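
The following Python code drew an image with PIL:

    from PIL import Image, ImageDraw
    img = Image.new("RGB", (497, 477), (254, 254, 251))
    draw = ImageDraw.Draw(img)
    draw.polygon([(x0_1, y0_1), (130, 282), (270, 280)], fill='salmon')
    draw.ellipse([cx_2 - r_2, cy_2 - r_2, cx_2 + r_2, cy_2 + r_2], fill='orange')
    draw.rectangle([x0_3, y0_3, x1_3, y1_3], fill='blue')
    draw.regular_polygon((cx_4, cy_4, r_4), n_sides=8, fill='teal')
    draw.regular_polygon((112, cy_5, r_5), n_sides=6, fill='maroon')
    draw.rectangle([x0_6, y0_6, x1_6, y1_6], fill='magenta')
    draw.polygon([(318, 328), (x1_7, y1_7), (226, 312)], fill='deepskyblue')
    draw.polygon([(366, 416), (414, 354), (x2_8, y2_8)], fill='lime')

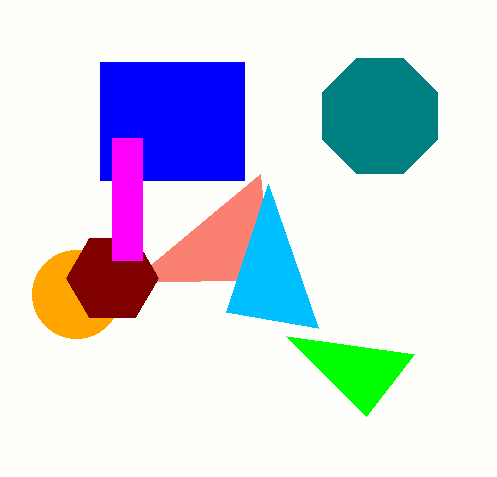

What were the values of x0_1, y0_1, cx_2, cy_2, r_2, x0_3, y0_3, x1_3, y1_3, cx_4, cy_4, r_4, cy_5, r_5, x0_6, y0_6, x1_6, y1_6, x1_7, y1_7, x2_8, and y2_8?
x0_1 = 260, y0_1 = 174, cx_2 = 76, cy_2 = 294, r_2 = 44, x0_3 = 100, y0_3 = 62, x1_3 = 244, y1_3 = 180, cx_4 = 380, cy_4 = 116, r_4 = 62, cy_5 = 278, r_5 = 46, x0_6 = 112, y0_6 = 138, x1_6 = 142, y1_6 = 260, x1_7 = 268, y1_7 = 184, x2_8 = 286, y2_8 = 336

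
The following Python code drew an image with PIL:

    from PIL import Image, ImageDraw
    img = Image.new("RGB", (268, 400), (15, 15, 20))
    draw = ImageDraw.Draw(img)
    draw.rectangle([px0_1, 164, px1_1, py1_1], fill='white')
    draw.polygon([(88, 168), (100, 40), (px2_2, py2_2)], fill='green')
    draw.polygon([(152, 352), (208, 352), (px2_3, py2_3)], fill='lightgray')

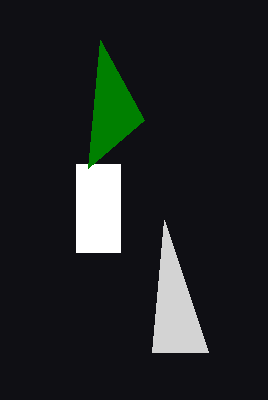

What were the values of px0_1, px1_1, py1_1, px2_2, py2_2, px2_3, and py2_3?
px0_1 = 76; px1_1 = 120; py1_1 = 252; px2_2 = 144; py2_2 = 120; px2_3 = 164; py2_3 = 220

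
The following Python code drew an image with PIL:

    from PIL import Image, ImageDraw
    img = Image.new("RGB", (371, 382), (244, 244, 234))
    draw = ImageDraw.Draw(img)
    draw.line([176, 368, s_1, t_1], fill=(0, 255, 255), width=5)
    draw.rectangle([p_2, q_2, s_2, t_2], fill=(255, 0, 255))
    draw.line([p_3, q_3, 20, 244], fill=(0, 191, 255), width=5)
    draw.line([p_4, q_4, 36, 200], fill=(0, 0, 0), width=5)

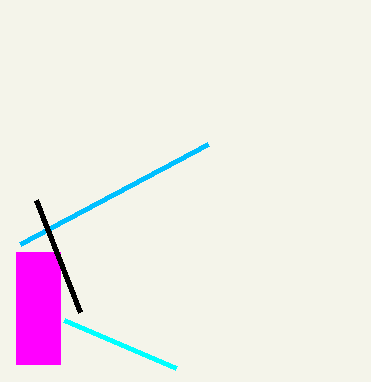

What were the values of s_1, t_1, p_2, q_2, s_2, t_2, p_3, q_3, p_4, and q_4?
s_1 = 64
t_1 = 320
p_2 = 16
q_2 = 252
s_2 = 60
t_2 = 364
p_3 = 208
q_3 = 144
p_4 = 80
q_4 = 312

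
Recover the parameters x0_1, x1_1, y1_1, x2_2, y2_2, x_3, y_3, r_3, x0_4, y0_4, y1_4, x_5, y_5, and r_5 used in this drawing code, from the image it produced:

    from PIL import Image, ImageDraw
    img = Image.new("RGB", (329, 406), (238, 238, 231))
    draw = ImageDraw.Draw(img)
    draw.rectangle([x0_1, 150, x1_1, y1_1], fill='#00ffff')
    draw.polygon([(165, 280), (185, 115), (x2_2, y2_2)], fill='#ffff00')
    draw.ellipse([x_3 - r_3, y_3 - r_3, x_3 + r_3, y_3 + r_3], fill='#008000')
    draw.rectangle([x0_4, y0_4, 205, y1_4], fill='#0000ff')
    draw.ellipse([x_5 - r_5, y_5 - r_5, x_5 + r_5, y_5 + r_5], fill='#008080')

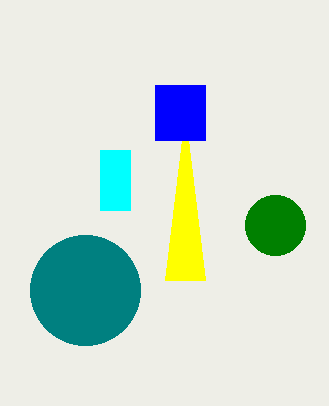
x0_1 = 100; x1_1 = 130; y1_1 = 210; x2_2 = 205; y2_2 = 280; x_3 = 275; y_3 = 225; r_3 = 30; x0_4 = 155; y0_4 = 85; y1_4 = 140; x_5 = 85; y_5 = 290; r_5 = 55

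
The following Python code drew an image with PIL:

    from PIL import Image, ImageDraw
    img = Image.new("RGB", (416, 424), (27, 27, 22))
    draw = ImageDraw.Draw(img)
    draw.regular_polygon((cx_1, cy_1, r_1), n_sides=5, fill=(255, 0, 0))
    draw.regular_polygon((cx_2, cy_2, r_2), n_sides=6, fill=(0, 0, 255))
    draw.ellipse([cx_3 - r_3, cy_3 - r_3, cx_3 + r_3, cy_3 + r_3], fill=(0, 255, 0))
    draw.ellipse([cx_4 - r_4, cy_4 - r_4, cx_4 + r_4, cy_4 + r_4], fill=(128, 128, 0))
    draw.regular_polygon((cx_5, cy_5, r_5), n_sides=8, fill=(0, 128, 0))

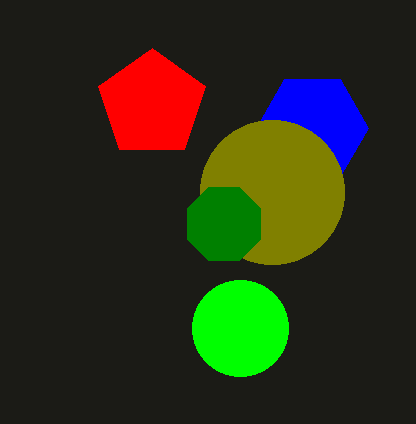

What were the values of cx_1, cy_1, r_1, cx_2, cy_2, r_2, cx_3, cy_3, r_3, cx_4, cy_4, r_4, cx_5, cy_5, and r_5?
cx_1 = 152, cy_1 = 104, r_1 = 56, cx_2 = 312, cy_2 = 128, r_2 = 56, cx_3 = 240, cy_3 = 328, r_3 = 48, cx_4 = 272, cy_4 = 192, r_4 = 72, cx_5 = 224, cy_5 = 224, r_5 = 40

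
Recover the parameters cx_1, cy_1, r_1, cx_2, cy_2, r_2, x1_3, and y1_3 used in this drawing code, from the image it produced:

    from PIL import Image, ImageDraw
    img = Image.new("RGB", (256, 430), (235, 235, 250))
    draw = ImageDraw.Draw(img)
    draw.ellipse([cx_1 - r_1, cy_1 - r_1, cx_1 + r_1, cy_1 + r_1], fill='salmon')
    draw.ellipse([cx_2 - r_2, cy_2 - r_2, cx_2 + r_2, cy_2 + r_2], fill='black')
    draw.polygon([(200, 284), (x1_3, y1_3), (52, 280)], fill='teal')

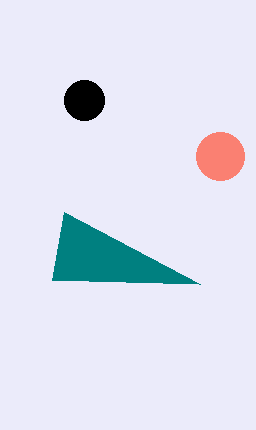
cx_1 = 220; cy_1 = 156; r_1 = 24; cx_2 = 84; cy_2 = 100; r_2 = 20; x1_3 = 64; y1_3 = 212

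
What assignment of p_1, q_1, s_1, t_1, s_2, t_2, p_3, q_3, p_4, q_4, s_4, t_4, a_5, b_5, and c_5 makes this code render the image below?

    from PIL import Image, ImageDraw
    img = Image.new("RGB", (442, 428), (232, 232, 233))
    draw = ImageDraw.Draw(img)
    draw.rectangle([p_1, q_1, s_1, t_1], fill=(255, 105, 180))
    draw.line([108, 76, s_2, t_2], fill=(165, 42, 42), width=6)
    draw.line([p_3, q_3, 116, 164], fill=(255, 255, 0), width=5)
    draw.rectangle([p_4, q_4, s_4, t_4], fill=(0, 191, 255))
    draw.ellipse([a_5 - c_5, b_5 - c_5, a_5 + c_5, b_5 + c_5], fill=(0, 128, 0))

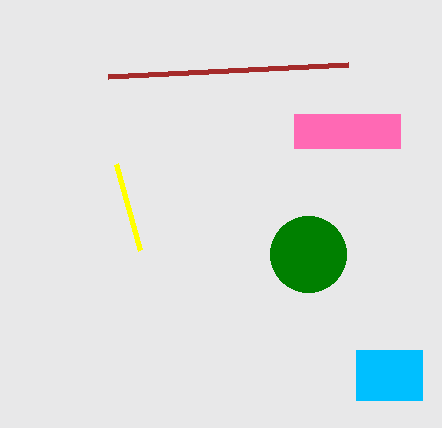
p_1 = 294, q_1 = 114, s_1 = 400, t_1 = 148, s_2 = 348, t_2 = 64, p_3 = 140, q_3 = 250, p_4 = 356, q_4 = 350, s_4 = 422, t_4 = 400, a_5 = 308, b_5 = 254, c_5 = 38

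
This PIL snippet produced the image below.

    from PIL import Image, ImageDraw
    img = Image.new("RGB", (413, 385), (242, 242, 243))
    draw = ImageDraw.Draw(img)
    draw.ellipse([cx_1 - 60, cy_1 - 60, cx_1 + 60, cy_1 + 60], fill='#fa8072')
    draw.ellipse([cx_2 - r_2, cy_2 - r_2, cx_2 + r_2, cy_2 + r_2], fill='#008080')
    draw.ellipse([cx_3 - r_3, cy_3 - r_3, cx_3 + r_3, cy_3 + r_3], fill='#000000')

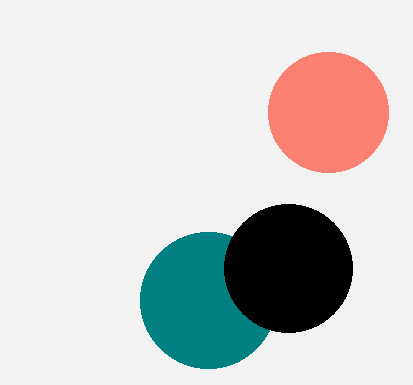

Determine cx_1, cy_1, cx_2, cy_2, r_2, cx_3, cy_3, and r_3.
cx_1 = 328; cy_1 = 112; cx_2 = 208; cy_2 = 300; r_2 = 68; cx_3 = 288; cy_3 = 268; r_3 = 64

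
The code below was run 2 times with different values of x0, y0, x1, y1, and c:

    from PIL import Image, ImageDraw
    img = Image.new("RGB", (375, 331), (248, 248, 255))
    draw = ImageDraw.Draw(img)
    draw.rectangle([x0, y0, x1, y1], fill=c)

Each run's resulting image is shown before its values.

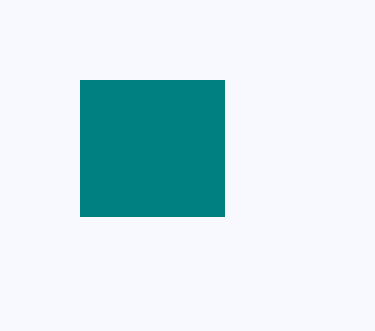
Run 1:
x0 = 80
y0 = 80
x1 = 224
y1 = 216
c = 'teal'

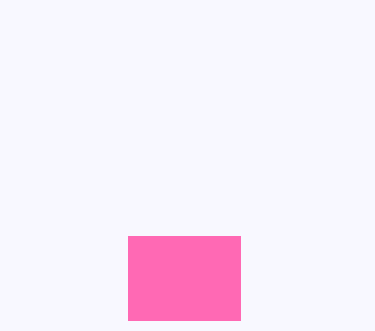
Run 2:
x0 = 128
y0 = 236
x1 = 240
y1 = 320
c = 'hotpink'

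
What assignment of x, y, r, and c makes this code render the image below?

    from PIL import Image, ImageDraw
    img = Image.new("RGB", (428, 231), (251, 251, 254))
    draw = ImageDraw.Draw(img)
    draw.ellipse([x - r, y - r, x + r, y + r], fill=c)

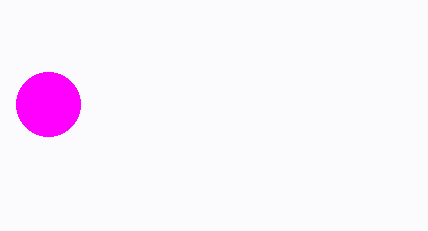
x = 48
y = 104
r = 32
c = 'magenta'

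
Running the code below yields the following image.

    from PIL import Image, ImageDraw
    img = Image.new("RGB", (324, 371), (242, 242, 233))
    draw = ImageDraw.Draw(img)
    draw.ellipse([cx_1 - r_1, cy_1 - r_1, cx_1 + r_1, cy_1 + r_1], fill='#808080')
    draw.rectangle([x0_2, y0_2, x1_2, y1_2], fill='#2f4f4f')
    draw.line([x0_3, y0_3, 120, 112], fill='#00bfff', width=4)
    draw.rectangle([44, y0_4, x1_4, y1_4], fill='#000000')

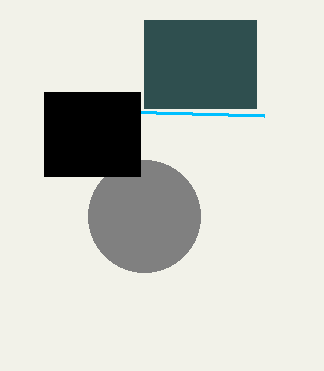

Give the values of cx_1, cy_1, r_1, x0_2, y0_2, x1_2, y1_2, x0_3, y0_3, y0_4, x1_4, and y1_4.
cx_1 = 144, cy_1 = 216, r_1 = 56, x0_2 = 144, y0_2 = 20, x1_2 = 256, y1_2 = 108, x0_3 = 264, y0_3 = 116, y0_4 = 92, x1_4 = 140, y1_4 = 176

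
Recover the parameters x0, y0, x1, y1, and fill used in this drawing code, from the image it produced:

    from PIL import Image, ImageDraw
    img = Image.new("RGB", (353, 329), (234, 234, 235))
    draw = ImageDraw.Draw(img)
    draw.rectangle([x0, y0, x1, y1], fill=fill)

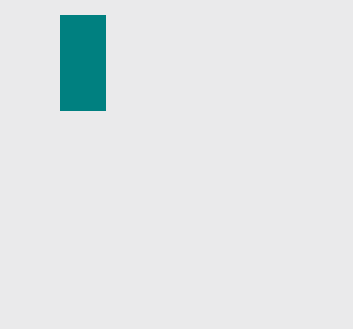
x0 = 60, y0 = 15, x1 = 105, y1 = 110, fill = 'teal'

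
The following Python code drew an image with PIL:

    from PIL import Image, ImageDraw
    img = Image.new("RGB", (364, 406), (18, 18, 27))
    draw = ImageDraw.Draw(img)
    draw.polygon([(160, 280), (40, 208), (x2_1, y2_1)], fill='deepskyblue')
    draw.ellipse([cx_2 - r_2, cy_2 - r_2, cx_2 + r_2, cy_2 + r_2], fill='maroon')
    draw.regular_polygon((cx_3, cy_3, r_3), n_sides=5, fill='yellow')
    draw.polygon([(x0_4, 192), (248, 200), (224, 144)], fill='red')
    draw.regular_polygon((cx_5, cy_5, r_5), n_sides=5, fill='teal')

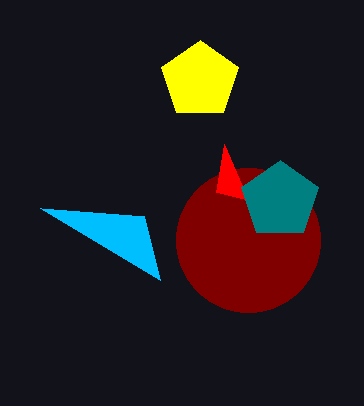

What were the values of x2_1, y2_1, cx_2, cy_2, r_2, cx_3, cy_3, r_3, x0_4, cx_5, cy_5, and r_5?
x2_1 = 144; y2_1 = 216; cx_2 = 248; cy_2 = 240; r_2 = 72; cx_3 = 200; cy_3 = 80; r_3 = 40; x0_4 = 216; cx_5 = 280; cy_5 = 200; r_5 = 40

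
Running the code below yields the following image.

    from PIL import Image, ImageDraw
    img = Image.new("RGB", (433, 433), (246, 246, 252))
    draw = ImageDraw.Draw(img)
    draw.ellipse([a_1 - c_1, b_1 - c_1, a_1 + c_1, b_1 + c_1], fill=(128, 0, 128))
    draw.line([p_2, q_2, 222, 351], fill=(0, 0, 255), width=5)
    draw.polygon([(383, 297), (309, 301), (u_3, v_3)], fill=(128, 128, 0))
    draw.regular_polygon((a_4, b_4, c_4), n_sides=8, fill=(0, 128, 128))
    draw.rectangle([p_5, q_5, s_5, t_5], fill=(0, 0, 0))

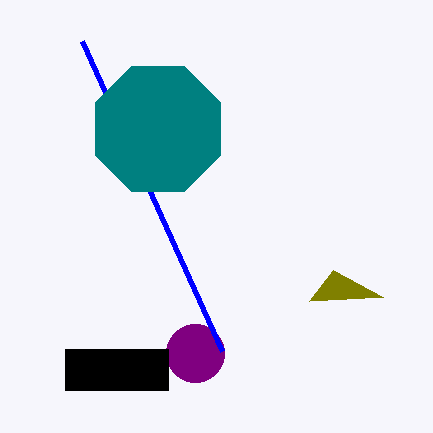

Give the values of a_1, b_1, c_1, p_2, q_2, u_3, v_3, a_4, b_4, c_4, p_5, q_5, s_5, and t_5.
a_1 = 195, b_1 = 353, c_1 = 29, p_2 = 82, q_2 = 41, u_3 = 333, v_3 = 270, a_4 = 158, b_4 = 129, c_4 = 68, p_5 = 65, q_5 = 349, s_5 = 168, t_5 = 390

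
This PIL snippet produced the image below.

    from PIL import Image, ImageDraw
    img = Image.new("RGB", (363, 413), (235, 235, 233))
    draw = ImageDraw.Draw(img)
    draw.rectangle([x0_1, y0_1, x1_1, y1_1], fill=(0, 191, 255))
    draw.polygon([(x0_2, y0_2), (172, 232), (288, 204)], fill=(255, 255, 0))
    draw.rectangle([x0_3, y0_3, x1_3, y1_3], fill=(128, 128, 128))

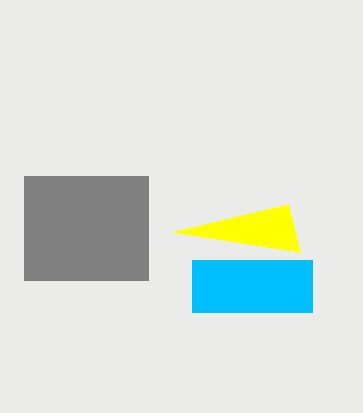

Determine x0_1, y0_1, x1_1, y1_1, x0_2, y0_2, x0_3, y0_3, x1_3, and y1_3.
x0_1 = 192; y0_1 = 260; x1_1 = 312; y1_1 = 312; x0_2 = 300; y0_2 = 252; x0_3 = 24; y0_3 = 176; x1_3 = 148; y1_3 = 280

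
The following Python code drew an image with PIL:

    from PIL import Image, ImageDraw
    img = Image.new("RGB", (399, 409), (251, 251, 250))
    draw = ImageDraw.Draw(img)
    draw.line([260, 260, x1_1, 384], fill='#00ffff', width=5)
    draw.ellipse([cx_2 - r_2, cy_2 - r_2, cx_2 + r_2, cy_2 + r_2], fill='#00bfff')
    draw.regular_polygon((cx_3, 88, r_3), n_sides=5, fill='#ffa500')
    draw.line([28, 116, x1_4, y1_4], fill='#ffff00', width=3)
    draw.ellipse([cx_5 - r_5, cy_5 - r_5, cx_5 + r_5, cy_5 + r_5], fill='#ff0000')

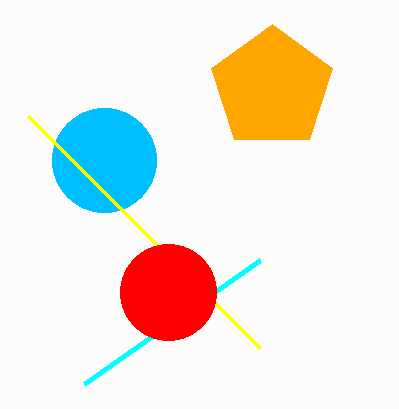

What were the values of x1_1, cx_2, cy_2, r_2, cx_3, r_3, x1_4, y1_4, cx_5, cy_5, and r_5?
x1_1 = 84
cx_2 = 104
cy_2 = 160
r_2 = 52
cx_3 = 272
r_3 = 64
x1_4 = 260
y1_4 = 348
cx_5 = 168
cy_5 = 292
r_5 = 48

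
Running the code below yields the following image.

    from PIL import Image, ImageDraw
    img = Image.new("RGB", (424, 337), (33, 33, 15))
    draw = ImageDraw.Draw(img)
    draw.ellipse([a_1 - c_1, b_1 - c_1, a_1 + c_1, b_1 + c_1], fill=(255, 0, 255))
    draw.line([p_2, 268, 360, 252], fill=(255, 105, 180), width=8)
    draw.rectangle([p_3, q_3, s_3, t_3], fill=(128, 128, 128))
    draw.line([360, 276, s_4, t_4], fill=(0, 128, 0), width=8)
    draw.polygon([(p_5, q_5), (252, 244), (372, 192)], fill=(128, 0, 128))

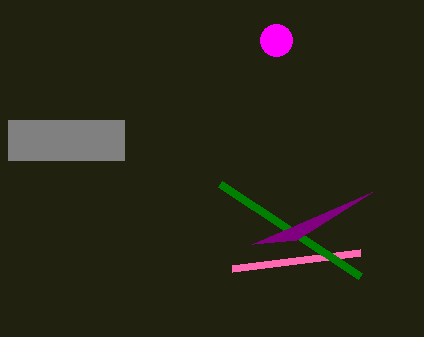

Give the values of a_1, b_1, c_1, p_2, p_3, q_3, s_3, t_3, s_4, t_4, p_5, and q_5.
a_1 = 276; b_1 = 40; c_1 = 16; p_2 = 232; p_3 = 8; q_3 = 120; s_3 = 124; t_3 = 160; s_4 = 220; t_4 = 184; p_5 = 296; q_5 = 240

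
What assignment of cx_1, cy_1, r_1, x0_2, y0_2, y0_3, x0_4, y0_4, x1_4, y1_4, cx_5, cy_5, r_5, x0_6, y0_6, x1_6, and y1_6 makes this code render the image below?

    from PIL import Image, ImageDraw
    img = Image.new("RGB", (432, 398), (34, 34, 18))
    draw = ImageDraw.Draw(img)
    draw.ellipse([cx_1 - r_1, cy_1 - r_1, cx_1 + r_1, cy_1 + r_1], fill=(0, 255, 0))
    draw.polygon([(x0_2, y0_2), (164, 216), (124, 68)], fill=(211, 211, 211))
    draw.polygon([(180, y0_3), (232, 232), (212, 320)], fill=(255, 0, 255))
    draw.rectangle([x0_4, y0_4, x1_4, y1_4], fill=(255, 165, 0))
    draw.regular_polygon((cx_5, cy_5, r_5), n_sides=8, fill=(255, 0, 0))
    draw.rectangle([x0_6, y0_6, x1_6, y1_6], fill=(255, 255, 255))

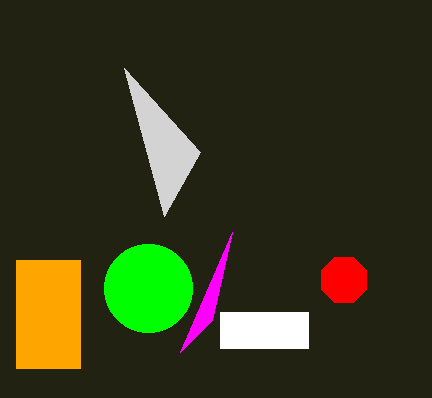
cx_1 = 148; cy_1 = 288; r_1 = 44; x0_2 = 200; y0_2 = 152; y0_3 = 352; x0_4 = 16; y0_4 = 260; x1_4 = 80; y1_4 = 368; cx_5 = 344; cy_5 = 280; r_5 = 24; x0_6 = 220; y0_6 = 312; x1_6 = 308; y1_6 = 348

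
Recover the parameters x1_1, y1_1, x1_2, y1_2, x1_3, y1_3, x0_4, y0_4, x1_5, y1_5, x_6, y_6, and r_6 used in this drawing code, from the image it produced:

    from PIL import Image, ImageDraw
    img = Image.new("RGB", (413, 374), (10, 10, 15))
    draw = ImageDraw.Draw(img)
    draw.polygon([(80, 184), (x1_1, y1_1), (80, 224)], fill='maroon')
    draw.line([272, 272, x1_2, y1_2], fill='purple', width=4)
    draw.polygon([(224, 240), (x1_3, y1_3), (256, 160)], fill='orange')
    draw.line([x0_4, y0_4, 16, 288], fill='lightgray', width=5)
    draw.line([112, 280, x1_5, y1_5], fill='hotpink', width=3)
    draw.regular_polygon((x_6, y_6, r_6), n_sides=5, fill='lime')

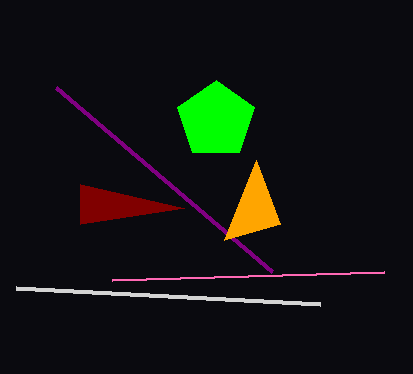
x1_1 = 184
y1_1 = 208
x1_2 = 56
y1_2 = 88
x1_3 = 280
y1_3 = 224
x0_4 = 320
y0_4 = 304
x1_5 = 384
y1_5 = 272
x_6 = 216
y_6 = 120
r_6 = 40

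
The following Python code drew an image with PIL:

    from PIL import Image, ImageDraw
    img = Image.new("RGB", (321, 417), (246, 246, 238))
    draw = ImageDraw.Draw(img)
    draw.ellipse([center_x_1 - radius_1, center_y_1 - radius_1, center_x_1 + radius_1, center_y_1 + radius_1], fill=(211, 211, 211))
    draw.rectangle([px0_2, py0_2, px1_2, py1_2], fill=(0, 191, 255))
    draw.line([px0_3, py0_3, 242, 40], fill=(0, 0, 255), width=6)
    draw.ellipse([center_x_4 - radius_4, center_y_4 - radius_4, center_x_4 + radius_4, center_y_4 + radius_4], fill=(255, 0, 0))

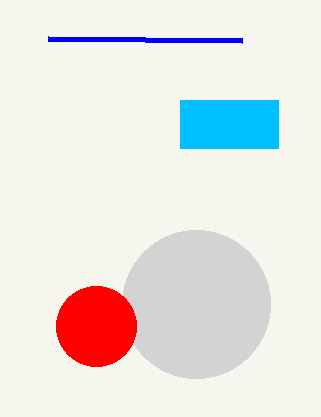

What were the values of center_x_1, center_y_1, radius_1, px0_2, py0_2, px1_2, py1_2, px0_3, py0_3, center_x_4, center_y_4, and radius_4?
center_x_1 = 196, center_y_1 = 304, radius_1 = 74, px0_2 = 180, py0_2 = 100, px1_2 = 278, py1_2 = 148, px0_3 = 48, py0_3 = 38, center_x_4 = 96, center_y_4 = 326, radius_4 = 40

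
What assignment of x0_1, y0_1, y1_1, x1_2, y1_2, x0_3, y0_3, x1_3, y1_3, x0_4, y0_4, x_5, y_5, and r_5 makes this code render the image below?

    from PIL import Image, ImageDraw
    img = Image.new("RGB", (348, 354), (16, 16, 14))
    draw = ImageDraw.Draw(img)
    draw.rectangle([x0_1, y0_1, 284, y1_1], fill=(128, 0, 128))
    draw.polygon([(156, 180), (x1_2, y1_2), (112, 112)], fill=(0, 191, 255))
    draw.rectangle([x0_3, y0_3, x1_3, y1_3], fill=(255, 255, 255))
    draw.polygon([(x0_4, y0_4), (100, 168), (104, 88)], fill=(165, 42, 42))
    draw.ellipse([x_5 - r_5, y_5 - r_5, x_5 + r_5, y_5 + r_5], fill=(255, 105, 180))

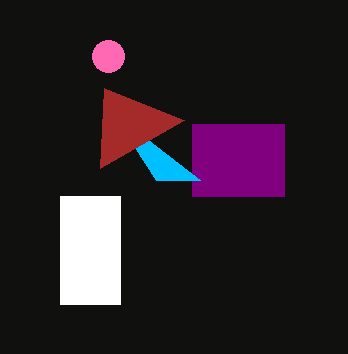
x0_1 = 192; y0_1 = 124; y1_1 = 196; x1_2 = 200; y1_2 = 180; x0_3 = 60; y0_3 = 196; x1_3 = 120; y1_3 = 304; x0_4 = 184; y0_4 = 120; x_5 = 108; y_5 = 56; r_5 = 16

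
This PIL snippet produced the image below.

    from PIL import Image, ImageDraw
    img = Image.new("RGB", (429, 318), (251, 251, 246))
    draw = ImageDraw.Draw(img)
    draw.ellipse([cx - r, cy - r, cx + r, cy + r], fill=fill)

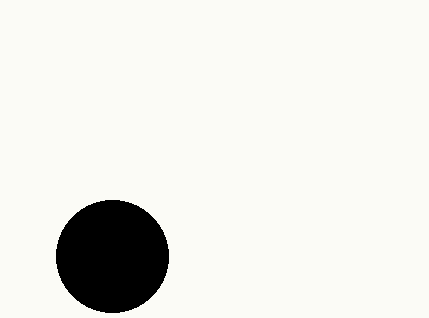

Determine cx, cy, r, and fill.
cx = 112, cy = 256, r = 56, fill = 'black'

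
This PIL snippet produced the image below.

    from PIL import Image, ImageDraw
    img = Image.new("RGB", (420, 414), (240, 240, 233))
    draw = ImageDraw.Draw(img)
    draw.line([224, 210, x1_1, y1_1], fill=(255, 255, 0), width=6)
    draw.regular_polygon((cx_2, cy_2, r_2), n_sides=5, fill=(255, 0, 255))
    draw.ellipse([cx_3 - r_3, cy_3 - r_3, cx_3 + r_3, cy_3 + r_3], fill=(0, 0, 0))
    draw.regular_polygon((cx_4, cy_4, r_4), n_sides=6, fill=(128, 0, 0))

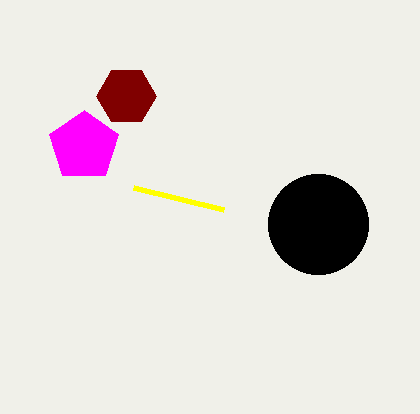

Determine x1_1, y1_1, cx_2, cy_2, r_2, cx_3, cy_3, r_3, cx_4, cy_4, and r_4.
x1_1 = 134
y1_1 = 188
cx_2 = 84
cy_2 = 146
r_2 = 36
cx_3 = 318
cy_3 = 224
r_3 = 50
cx_4 = 126
cy_4 = 96
r_4 = 30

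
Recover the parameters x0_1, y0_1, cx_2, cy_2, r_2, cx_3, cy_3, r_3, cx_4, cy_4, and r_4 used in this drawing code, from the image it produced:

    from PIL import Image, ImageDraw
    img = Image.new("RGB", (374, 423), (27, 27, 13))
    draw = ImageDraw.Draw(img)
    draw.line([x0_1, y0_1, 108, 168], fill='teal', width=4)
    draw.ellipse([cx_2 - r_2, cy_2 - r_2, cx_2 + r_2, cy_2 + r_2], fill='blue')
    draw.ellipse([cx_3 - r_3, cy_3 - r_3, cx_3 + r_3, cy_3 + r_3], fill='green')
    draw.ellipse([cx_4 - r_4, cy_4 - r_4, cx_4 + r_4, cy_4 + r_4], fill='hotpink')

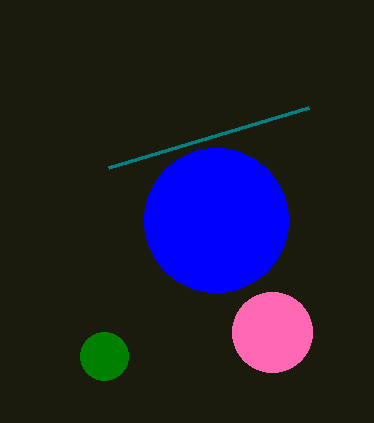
x0_1 = 308
y0_1 = 108
cx_2 = 216
cy_2 = 220
r_2 = 72
cx_3 = 104
cy_3 = 356
r_3 = 24
cx_4 = 272
cy_4 = 332
r_4 = 40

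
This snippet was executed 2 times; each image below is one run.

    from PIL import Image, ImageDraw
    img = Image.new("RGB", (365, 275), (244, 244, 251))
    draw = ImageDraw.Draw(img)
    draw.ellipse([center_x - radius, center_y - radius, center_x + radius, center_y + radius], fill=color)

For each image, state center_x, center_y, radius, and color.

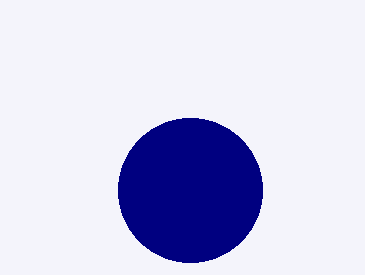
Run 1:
center_x = 190, center_y = 190, radius = 72, color = 'navy'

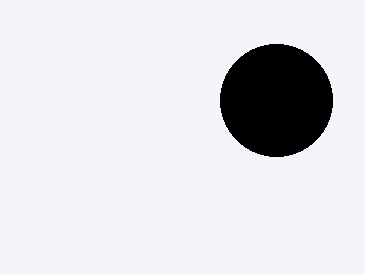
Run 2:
center_x = 276
center_y = 100
radius = 56
color = 'black'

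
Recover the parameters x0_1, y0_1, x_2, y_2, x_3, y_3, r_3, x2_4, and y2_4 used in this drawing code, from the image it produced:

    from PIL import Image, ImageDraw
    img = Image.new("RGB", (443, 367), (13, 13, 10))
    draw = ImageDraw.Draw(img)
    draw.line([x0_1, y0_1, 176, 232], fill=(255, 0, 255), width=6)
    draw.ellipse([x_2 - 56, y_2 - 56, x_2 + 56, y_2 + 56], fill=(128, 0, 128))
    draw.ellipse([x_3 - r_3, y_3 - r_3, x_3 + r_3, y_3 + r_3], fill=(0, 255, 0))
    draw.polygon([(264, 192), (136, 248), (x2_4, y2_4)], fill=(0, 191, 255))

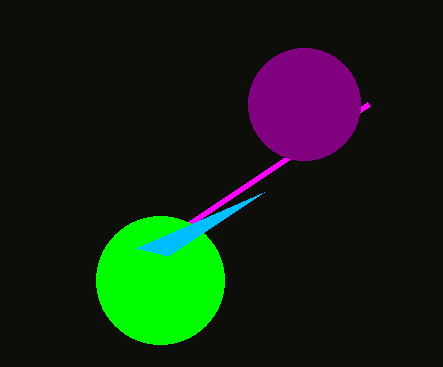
x0_1 = 368, y0_1 = 104, x_2 = 304, y_2 = 104, x_3 = 160, y_3 = 280, r_3 = 64, x2_4 = 168, y2_4 = 256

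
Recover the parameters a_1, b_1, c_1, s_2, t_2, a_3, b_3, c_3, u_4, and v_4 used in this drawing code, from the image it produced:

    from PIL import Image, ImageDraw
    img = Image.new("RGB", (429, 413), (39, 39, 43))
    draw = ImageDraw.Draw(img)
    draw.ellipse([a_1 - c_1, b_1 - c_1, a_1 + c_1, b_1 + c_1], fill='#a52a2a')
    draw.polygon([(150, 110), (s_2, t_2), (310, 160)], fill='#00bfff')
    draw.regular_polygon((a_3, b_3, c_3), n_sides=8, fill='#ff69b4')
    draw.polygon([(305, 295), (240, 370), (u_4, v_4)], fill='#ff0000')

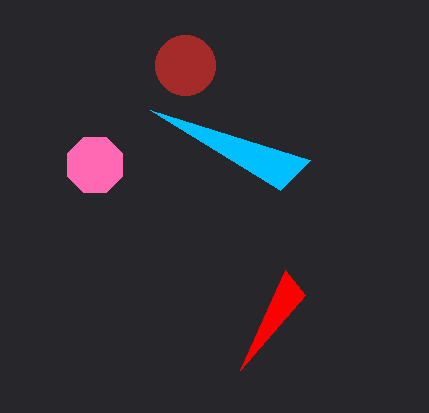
a_1 = 185; b_1 = 65; c_1 = 30; s_2 = 280; t_2 = 190; a_3 = 95; b_3 = 165; c_3 = 30; u_4 = 285; v_4 = 270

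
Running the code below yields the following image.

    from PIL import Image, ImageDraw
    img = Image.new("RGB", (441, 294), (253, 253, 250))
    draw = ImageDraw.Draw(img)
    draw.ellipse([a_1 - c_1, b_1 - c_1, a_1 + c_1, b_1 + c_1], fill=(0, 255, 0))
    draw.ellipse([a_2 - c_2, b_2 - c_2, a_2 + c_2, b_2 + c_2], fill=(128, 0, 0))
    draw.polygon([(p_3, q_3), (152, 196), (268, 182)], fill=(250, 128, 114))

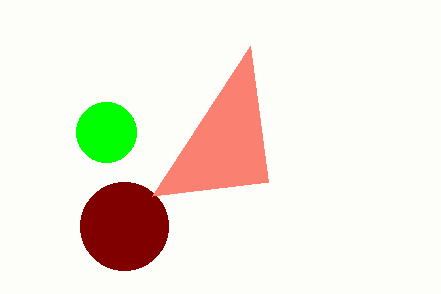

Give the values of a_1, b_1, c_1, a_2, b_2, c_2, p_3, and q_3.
a_1 = 106, b_1 = 132, c_1 = 30, a_2 = 124, b_2 = 226, c_2 = 44, p_3 = 250, q_3 = 46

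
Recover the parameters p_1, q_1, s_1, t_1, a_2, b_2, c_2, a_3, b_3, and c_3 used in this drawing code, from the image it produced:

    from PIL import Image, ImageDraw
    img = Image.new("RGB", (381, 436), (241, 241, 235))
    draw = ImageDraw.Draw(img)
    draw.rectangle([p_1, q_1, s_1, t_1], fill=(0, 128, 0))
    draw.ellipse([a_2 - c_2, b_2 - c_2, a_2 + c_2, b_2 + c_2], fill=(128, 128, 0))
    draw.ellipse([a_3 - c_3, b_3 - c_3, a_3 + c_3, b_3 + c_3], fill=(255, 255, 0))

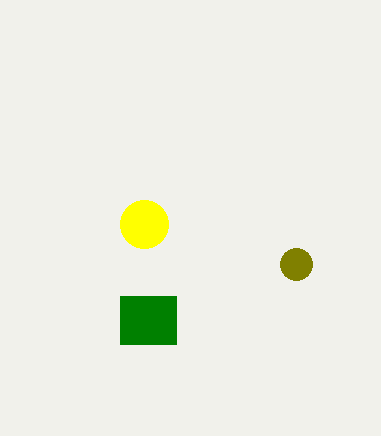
p_1 = 120, q_1 = 296, s_1 = 176, t_1 = 344, a_2 = 296, b_2 = 264, c_2 = 16, a_3 = 144, b_3 = 224, c_3 = 24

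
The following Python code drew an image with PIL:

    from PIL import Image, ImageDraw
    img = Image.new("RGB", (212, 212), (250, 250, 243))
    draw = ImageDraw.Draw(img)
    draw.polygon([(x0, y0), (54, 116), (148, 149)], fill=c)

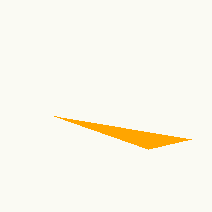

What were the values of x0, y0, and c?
x0 = 191, y0 = 139, c = 'orange'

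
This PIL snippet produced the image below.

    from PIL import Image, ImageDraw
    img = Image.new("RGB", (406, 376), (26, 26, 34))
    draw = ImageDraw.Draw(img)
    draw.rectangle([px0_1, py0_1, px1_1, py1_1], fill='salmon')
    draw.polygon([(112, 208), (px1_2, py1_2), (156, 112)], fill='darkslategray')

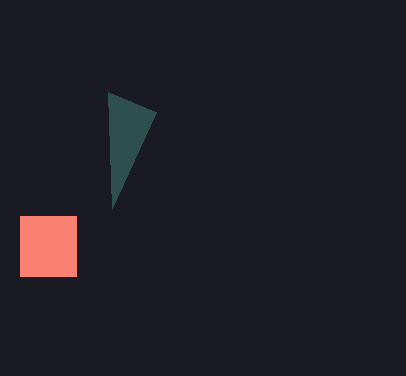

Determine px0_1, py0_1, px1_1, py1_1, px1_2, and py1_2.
px0_1 = 20, py0_1 = 216, px1_1 = 76, py1_1 = 276, px1_2 = 108, py1_2 = 92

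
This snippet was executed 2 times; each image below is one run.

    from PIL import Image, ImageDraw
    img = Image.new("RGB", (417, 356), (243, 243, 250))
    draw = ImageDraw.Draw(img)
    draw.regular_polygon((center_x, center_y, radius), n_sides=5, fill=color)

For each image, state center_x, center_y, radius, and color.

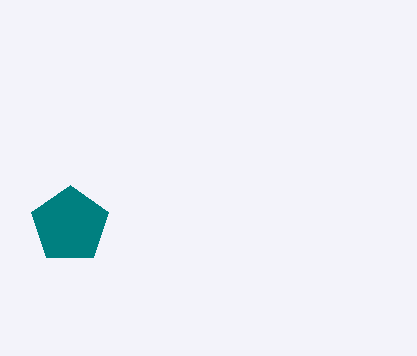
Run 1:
center_x = 70
center_y = 225
radius = 40
color = 'teal'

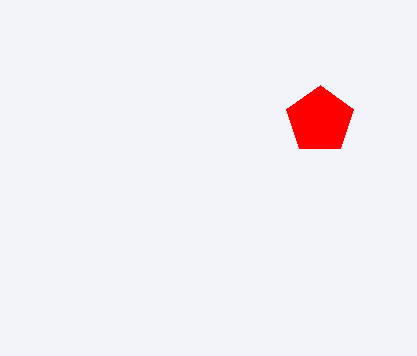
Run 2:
center_x = 320; center_y = 120; radius = 35; color = 'red'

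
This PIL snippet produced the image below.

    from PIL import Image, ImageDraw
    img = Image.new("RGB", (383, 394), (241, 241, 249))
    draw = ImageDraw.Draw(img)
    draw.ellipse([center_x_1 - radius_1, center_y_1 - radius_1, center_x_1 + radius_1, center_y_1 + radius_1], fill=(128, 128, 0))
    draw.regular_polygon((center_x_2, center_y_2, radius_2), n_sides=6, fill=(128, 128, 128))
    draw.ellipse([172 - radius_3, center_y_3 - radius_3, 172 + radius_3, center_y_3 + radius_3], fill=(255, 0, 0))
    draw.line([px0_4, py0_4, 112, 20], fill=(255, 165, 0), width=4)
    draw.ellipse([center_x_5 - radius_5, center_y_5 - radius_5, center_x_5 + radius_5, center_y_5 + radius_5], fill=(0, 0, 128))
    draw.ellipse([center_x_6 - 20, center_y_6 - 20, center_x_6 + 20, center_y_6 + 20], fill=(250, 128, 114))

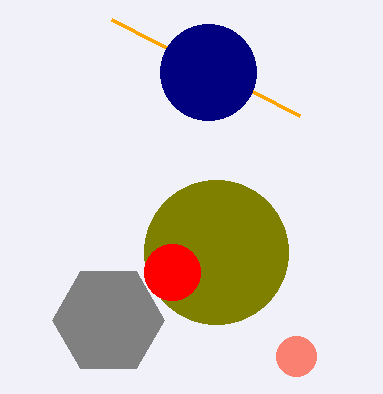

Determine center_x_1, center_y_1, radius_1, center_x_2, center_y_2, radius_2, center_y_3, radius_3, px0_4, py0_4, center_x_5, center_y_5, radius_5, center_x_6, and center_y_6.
center_x_1 = 216, center_y_1 = 252, radius_1 = 72, center_x_2 = 108, center_y_2 = 320, radius_2 = 56, center_y_3 = 272, radius_3 = 28, px0_4 = 300, py0_4 = 116, center_x_5 = 208, center_y_5 = 72, radius_5 = 48, center_x_6 = 296, center_y_6 = 356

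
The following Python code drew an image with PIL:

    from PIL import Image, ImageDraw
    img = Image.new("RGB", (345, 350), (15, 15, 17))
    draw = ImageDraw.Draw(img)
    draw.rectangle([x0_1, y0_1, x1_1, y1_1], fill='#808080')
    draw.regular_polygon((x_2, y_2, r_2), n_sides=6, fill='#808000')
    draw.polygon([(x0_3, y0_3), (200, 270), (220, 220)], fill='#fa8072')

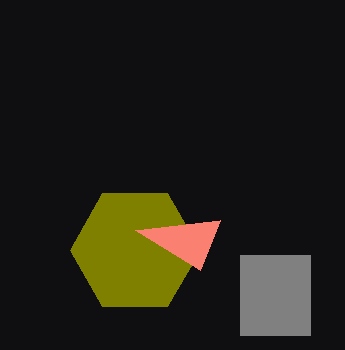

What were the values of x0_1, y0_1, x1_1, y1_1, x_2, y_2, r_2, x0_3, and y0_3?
x0_1 = 240; y0_1 = 255; x1_1 = 310; y1_1 = 335; x_2 = 135; y_2 = 250; r_2 = 65; x0_3 = 135; y0_3 = 230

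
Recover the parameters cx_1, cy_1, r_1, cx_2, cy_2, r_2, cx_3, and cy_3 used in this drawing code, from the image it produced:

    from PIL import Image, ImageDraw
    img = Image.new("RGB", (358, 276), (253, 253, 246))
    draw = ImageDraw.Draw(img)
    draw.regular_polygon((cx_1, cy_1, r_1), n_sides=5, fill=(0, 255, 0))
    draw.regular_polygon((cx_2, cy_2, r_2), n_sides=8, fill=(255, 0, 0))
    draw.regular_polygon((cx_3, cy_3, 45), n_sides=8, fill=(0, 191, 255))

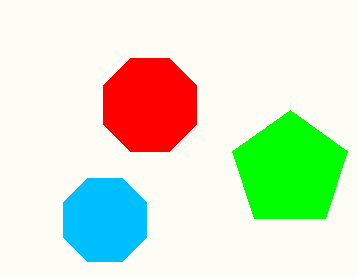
cx_1 = 290
cy_1 = 170
r_1 = 60
cx_2 = 150
cy_2 = 105
r_2 = 50
cx_3 = 105
cy_3 = 220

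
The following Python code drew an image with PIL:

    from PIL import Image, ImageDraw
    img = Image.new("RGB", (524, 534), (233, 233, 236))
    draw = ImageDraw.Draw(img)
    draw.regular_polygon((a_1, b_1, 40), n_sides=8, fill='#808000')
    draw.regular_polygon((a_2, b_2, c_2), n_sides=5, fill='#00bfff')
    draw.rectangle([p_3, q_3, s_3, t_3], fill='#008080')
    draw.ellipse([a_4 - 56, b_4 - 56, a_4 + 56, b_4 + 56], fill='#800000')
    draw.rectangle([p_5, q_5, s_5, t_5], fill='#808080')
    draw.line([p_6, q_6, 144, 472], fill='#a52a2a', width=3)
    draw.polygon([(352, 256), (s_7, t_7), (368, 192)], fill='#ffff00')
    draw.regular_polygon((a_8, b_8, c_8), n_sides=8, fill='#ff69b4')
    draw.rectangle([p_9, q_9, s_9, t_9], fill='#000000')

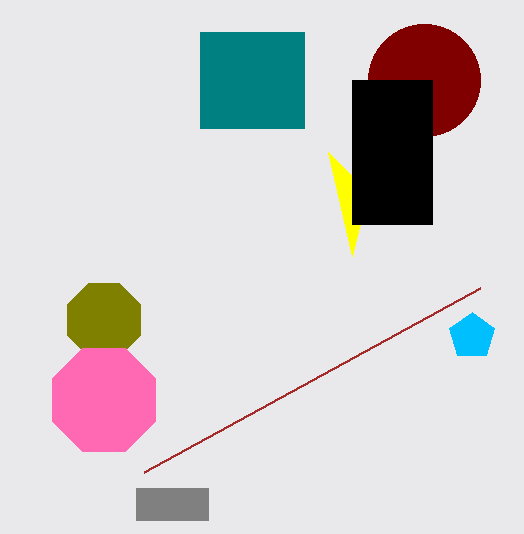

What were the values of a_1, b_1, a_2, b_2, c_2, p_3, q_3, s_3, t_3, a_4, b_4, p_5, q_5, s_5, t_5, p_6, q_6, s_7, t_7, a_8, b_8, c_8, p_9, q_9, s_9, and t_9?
a_1 = 104; b_1 = 320; a_2 = 472; b_2 = 336; c_2 = 24; p_3 = 200; q_3 = 32; s_3 = 304; t_3 = 128; a_4 = 424; b_4 = 80; p_5 = 136; q_5 = 488; s_5 = 208; t_5 = 520; p_6 = 480; q_6 = 288; s_7 = 328; t_7 = 152; a_8 = 104; b_8 = 400; c_8 = 56; p_9 = 352; q_9 = 80; s_9 = 432; t_9 = 224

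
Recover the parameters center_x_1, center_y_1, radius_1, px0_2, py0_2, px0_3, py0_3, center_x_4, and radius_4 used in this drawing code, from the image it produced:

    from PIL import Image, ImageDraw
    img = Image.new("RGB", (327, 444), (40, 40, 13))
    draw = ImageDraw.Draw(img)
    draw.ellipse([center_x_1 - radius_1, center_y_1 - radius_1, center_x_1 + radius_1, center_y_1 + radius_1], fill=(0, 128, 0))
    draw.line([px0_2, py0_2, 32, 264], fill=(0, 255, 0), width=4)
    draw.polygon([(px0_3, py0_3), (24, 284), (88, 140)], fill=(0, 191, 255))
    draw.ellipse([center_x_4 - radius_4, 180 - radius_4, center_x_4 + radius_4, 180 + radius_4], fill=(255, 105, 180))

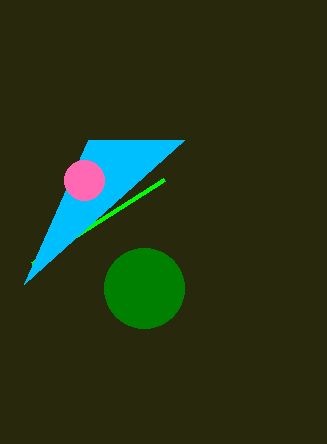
center_x_1 = 144, center_y_1 = 288, radius_1 = 40, px0_2 = 164, py0_2 = 180, px0_3 = 184, py0_3 = 140, center_x_4 = 84, radius_4 = 20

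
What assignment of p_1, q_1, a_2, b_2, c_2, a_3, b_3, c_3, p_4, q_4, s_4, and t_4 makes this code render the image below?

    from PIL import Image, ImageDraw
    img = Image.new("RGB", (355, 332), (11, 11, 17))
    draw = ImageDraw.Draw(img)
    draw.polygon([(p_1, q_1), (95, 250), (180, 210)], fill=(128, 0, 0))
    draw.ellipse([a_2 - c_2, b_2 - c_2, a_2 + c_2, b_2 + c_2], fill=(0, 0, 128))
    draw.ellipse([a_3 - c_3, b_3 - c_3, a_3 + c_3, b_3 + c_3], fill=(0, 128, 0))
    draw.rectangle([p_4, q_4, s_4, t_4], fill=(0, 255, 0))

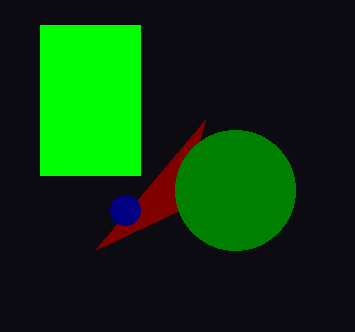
p_1 = 205, q_1 = 120, a_2 = 125, b_2 = 210, c_2 = 15, a_3 = 235, b_3 = 190, c_3 = 60, p_4 = 40, q_4 = 25, s_4 = 140, t_4 = 175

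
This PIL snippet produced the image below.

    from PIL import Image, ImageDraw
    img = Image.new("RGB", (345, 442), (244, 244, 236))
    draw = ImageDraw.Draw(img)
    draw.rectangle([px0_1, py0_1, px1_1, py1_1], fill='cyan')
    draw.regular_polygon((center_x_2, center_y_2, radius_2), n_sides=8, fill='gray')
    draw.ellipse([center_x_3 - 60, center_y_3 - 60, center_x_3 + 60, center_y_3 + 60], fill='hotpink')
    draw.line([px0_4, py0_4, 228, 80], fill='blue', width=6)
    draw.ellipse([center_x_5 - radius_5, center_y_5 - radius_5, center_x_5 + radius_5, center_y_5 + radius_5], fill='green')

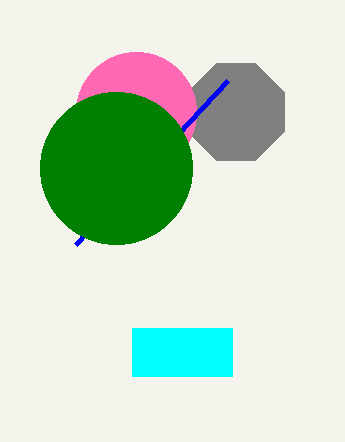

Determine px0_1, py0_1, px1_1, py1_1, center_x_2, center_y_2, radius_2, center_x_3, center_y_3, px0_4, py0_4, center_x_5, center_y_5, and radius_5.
px0_1 = 132
py0_1 = 328
px1_1 = 232
py1_1 = 376
center_x_2 = 236
center_y_2 = 112
radius_2 = 52
center_x_3 = 136
center_y_3 = 112
px0_4 = 76
py0_4 = 244
center_x_5 = 116
center_y_5 = 168
radius_5 = 76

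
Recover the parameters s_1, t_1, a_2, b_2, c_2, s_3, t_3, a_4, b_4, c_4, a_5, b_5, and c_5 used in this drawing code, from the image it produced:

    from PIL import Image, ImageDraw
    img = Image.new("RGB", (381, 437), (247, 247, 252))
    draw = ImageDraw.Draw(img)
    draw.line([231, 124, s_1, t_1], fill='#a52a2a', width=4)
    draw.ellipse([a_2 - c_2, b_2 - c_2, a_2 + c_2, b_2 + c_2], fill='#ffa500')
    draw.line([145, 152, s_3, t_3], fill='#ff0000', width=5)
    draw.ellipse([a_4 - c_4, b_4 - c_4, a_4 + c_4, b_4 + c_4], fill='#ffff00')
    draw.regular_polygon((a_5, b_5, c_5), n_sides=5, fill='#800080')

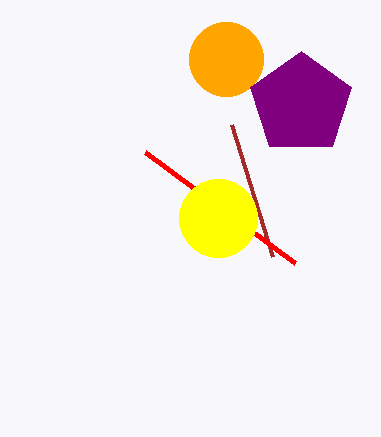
s_1 = 272; t_1 = 256; a_2 = 226; b_2 = 59; c_2 = 37; s_3 = 295; t_3 = 263; a_4 = 218; b_4 = 218; c_4 = 39; a_5 = 301; b_5 = 104; c_5 = 53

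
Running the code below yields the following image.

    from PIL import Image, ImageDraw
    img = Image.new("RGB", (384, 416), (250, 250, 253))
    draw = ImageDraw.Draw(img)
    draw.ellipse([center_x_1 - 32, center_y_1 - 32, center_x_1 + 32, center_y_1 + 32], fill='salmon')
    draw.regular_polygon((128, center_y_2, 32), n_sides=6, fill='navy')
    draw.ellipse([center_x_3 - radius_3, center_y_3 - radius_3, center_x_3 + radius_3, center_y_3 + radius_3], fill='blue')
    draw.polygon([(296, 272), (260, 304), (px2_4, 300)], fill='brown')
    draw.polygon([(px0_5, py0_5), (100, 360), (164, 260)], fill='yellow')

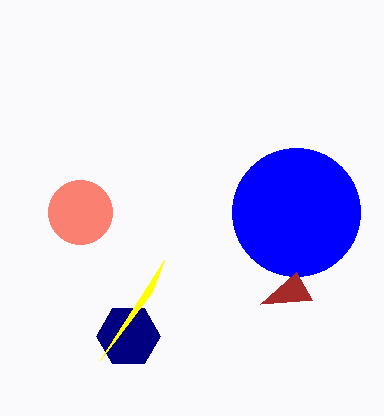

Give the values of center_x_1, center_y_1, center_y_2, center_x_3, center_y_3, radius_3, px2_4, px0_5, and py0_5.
center_x_1 = 80; center_y_1 = 212; center_y_2 = 336; center_x_3 = 296; center_y_3 = 212; radius_3 = 64; px2_4 = 312; px0_5 = 152; py0_5 = 292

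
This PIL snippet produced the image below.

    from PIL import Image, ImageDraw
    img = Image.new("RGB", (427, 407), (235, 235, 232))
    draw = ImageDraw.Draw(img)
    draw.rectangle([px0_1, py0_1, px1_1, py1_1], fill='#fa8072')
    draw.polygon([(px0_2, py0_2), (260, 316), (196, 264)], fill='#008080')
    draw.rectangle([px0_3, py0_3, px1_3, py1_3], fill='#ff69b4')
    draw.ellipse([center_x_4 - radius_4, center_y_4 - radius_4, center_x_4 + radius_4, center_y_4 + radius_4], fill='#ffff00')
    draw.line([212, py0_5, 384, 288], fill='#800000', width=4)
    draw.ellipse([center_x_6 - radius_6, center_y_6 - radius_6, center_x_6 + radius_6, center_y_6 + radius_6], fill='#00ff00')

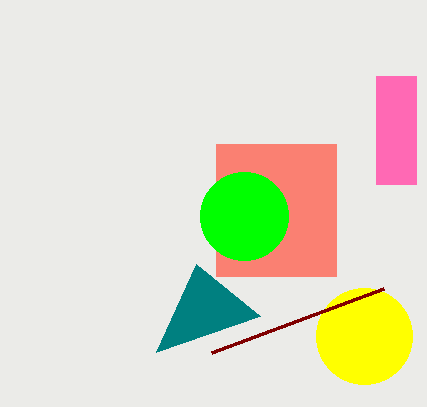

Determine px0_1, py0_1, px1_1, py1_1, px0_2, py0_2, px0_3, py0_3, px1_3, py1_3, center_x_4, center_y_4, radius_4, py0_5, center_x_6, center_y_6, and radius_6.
px0_1 = 216
py0_1 = 144
px1_1 = 336
py1_1 = 276
px0_2 = 156
py0_2 = 352
px0_3 = 376
py0_3 = 76
px1_3 = 416
py1_3 = 184
center_x_4 = 364
center_y_4 = 336
radius_4 = 48
py0_5 = 352
center_x_6 = 244
center_y_6 = 216
radius_6 = 44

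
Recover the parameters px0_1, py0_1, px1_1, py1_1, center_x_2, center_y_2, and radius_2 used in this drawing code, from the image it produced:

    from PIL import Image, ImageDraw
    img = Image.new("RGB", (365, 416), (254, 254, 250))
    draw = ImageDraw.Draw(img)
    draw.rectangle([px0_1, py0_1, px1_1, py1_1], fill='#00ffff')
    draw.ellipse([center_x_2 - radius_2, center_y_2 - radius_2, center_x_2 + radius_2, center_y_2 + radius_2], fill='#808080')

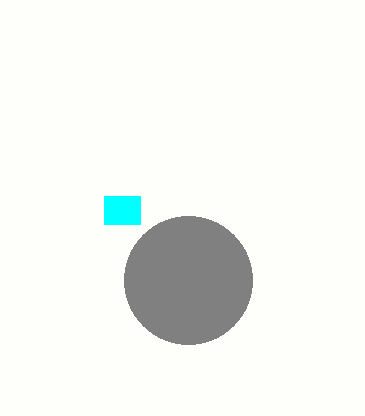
px0_1 = 104; py0_1 = 196; px1_1 = 140; py1_1 = 224; center_x_2 = 188; center_y_2 = 280; radius_2 = 64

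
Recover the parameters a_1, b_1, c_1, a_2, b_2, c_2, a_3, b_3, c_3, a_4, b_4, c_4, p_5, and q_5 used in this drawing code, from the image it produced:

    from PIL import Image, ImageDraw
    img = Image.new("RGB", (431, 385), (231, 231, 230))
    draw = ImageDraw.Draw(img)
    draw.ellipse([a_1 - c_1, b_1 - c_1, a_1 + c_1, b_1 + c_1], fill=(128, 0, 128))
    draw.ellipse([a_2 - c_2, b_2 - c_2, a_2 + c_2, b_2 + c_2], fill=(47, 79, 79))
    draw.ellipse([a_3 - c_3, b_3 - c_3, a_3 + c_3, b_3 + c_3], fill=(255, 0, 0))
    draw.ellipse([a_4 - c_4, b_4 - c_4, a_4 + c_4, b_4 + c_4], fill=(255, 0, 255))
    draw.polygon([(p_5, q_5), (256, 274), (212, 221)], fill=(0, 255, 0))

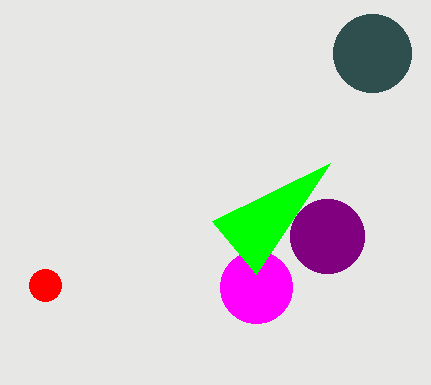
a_1 = 327; b_1 = 236; c_1 = 37; a_2 = 372; b_2 = 53; c_2 = 39; a_3 = 45; b_3 = 285; c_3 = 16; a_4 = 256; b_4 = 287; c_4 = 36; p_5 = 330; q_5 = 163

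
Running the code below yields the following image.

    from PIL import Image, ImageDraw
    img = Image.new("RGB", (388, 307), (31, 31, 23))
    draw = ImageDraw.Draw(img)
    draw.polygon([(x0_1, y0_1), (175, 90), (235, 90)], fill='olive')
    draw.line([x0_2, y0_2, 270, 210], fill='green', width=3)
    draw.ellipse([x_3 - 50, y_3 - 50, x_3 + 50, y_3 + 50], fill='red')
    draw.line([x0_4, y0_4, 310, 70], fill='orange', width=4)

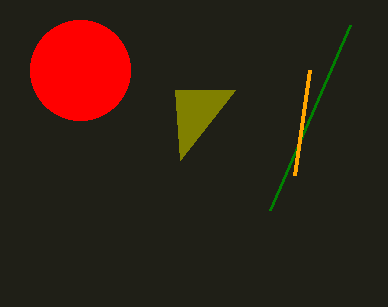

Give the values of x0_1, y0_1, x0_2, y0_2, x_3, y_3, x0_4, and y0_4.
x0_1 = 180, y0_1 = 160, x0_2 = 350, y0_2 = 25, x_3 = 80, y_3 = 70, x0_4 = 295, y0_4 = 175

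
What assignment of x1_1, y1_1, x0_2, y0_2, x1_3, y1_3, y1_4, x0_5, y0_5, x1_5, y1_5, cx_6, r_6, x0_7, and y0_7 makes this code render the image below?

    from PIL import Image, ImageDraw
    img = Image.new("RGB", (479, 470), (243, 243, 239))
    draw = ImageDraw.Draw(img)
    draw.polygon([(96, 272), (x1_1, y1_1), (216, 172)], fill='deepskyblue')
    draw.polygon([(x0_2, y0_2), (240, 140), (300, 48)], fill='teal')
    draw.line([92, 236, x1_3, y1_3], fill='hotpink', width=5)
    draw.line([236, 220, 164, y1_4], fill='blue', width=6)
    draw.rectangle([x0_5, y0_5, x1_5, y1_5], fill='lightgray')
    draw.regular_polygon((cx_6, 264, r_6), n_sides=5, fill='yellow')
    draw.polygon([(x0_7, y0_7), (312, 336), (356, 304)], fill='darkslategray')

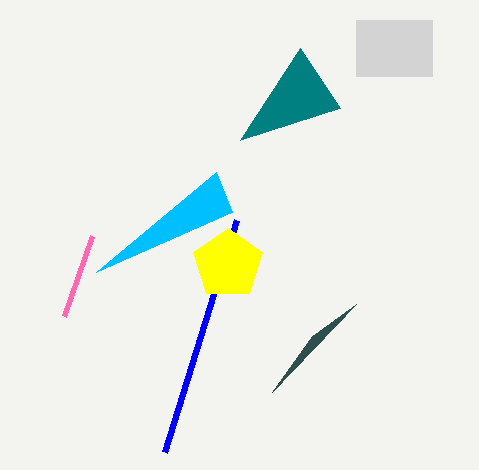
x1_1 = 232, y1_1 = 212, x0_2 = 340, y0_2 = 108, x1_3 = 64, y1_3 = 316, y1_4 = 452, x0_5 = 356, y0_5 = 20, x1_5 = 432, y1_5 = 76, cx_6 = 228, r_6 = 36, x0_7 = 272, y0_7 = 392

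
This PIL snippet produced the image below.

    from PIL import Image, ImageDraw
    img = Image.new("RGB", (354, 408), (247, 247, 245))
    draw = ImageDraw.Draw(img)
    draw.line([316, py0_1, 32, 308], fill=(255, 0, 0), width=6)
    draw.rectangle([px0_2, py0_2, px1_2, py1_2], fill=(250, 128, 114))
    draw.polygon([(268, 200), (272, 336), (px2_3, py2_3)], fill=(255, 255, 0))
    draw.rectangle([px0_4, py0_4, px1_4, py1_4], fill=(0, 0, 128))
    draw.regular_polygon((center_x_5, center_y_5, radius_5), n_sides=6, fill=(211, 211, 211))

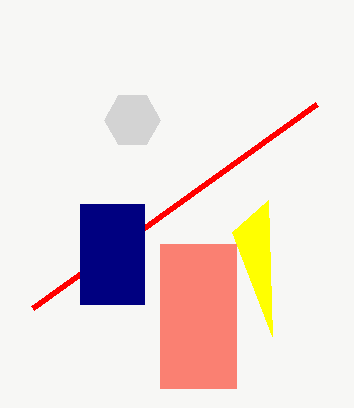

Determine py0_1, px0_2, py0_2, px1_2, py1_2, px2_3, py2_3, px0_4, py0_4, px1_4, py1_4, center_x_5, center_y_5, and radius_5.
py0_1 = 104; px0_2 = 160; py0_2 = 244; px1_2 = 236; py1_2 = 388; px2_3 = 232; py2_3 = 232; px0_4 = 80; py0_4 = 204; px1_4 = 144; py1_4 = 304; center_x_5 = 132; center_y_5 = 120; radius_5 = 28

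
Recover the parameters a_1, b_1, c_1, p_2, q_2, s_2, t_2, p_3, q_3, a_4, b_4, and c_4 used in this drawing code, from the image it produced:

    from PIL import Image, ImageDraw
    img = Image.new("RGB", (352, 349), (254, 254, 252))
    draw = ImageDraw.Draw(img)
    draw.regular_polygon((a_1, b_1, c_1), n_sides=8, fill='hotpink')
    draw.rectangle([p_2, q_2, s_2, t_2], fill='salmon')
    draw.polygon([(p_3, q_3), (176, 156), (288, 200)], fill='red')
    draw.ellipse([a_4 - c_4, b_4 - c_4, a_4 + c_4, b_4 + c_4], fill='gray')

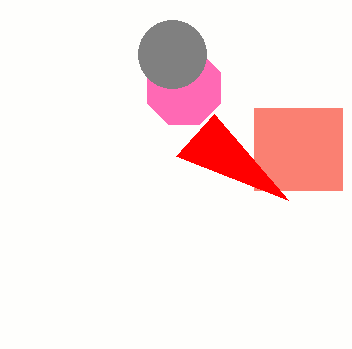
a_1 = 184; b_1 = 88; c_1 = 40; p_2 = 254; q_2 = 108; s_2 = 342; t_2 = 190; p_3 = 214; q_3 = 114; a_4 = 172; b_4 = 54; c_4 = 34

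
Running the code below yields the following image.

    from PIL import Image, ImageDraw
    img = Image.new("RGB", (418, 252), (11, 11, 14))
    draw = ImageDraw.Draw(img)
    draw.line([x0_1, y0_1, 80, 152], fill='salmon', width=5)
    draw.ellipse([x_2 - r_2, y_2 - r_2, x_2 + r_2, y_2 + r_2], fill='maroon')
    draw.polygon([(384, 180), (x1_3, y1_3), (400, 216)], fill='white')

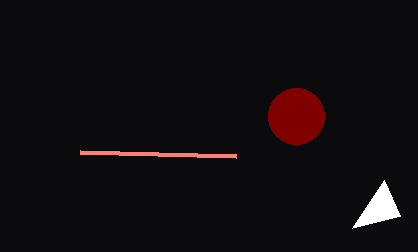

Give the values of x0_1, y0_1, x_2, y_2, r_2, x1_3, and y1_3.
x0_1 = 236, y0_1 = 156, x_2 = 296, y_2 = 116, r_2 = 28, x1_3 = 352, y1_3 = 228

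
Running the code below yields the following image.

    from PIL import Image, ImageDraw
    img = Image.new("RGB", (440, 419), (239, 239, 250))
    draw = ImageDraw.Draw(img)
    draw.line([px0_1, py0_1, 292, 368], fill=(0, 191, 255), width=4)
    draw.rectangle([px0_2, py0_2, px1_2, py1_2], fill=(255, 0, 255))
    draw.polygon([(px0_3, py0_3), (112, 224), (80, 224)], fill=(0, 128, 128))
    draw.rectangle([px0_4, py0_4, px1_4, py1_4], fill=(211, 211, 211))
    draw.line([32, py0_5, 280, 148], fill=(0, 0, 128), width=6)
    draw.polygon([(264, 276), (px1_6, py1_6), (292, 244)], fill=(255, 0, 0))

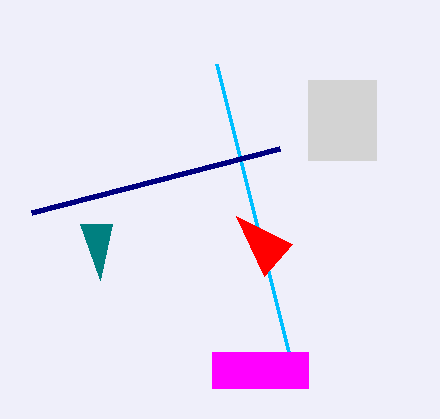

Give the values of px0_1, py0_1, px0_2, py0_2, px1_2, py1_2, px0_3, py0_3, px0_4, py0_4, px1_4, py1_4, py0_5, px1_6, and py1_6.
px0_1 = 216, py0_1 = 64, px0_2 = 212, py0_2 = 352, px1_2 = 308, py1_2 = 388, px0_3 = 100, py0_3 = 280, px0_4 = 308, py0_4 = 80, px1_4 = 376, py1_4 = 160, py0_5 = 212, px1_6 = 236, py1_6 = 216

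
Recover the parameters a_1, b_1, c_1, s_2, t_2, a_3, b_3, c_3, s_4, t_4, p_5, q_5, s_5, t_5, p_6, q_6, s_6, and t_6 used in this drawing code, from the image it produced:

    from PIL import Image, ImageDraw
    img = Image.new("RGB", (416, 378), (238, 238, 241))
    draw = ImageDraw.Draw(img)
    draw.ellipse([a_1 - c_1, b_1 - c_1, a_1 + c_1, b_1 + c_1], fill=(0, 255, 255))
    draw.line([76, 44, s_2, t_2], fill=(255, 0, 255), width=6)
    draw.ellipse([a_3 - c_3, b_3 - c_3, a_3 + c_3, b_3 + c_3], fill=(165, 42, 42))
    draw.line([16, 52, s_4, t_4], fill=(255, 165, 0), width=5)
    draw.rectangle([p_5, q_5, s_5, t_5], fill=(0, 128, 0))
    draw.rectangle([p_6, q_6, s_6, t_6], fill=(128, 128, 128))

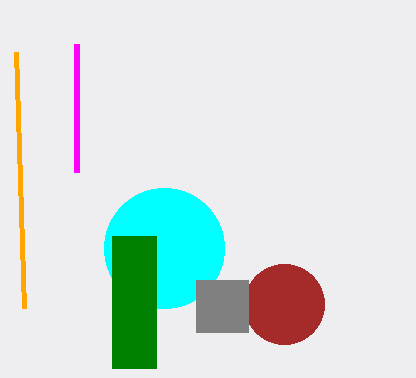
a_1 = 164, b_1 = 248, c_1 = 60, s_2 = 76, t_2 = 172, a_3 = 284, b_3 = 304, c_3 = 40, s_4 = 24, t_4 = 308, p_5 = 112, q_5 = 236, s_5 = 156, t_5 = 368, p_6 = 196, q_6 = 280, s_6 = 248, t_6 = 332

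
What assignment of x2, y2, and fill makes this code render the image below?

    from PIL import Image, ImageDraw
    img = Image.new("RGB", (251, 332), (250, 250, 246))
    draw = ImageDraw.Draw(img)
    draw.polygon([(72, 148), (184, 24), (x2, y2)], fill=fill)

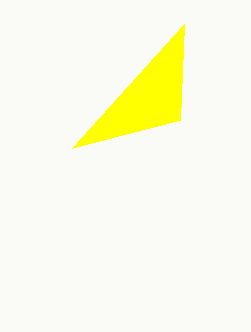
x2 = 180; y2 = 120; fill = 'yellow'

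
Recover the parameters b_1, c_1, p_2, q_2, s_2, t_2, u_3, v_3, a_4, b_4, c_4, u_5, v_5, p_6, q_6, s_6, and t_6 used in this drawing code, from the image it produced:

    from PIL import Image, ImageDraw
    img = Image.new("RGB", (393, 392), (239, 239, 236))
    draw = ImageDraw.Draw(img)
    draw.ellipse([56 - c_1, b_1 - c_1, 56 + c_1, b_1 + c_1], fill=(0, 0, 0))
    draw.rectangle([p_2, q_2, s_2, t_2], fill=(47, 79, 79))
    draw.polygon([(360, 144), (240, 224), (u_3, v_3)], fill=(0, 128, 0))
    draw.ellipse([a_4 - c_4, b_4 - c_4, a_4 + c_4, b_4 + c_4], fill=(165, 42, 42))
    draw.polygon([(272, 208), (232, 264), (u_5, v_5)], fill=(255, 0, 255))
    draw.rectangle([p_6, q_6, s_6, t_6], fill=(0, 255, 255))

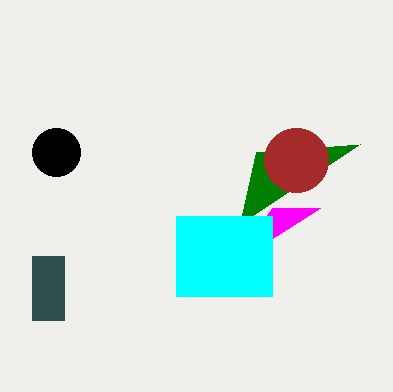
b_1 = 152, c_1 = 24, p_2 = 32, q_2 = 256, s_2 = 64, t_2 = 320, u_3 = 256, v_3 = 152, a_4 = 296, b_4 = 160, c_4 = 32, u_5 = 320, v_5 = 208, p_6 = 176, q_6 = 216, s_6 = 272, t_6 = 296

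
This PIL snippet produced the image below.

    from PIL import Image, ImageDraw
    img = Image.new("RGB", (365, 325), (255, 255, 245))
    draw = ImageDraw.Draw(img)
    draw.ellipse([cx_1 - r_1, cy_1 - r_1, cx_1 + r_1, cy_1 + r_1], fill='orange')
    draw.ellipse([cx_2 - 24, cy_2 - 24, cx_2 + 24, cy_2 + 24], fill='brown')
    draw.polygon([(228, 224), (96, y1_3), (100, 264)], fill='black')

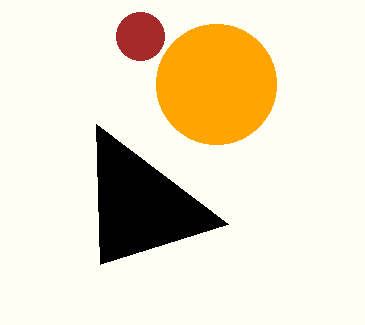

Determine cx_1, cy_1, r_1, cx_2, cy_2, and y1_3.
cx_1 = 216
cy_1 = 84
r_1 = 60
cx_2 = 140
cy_2 = 36
y1_3 = 124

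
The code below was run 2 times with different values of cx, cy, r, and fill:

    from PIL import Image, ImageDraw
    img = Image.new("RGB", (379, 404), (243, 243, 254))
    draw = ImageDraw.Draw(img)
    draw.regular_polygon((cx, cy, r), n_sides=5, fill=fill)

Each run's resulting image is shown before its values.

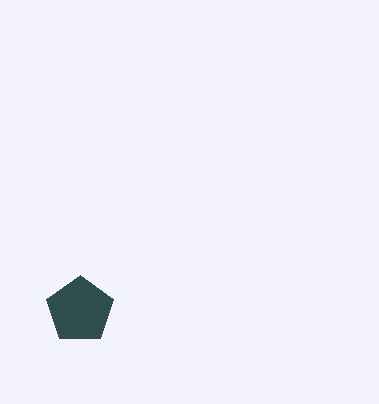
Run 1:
cx = 80; cy = 310; r = 35; fill = 'darkslategray'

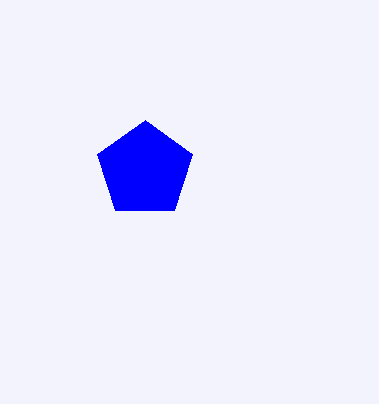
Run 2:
cx = 145; cy = 170; r = 50; fill = 'blue'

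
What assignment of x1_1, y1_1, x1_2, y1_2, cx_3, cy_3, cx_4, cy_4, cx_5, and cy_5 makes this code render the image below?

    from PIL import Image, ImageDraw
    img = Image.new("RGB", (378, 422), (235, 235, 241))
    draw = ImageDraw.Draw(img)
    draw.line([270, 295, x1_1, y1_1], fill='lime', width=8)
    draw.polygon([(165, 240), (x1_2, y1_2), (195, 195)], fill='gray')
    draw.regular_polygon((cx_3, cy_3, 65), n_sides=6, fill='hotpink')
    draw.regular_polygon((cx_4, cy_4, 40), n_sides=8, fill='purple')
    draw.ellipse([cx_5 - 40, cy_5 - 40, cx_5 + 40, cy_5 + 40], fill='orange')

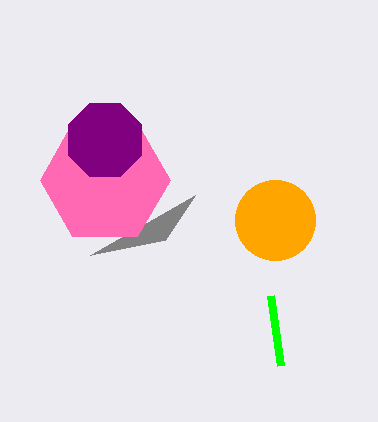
x1_1 = 280
y1_1 = 365
x1_2 = 90
y1_2 = 255
cx_3 = 105
cy_3 = 180
cx_4 = 105
cy_4 = 140
cx_5 = 275
cy_5 = 220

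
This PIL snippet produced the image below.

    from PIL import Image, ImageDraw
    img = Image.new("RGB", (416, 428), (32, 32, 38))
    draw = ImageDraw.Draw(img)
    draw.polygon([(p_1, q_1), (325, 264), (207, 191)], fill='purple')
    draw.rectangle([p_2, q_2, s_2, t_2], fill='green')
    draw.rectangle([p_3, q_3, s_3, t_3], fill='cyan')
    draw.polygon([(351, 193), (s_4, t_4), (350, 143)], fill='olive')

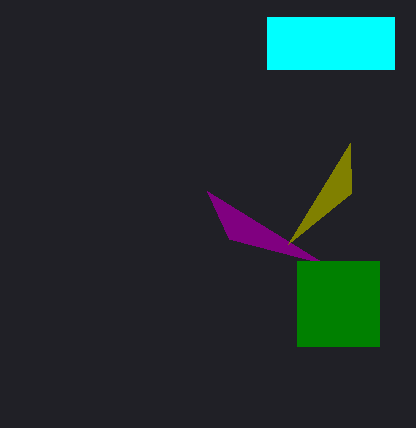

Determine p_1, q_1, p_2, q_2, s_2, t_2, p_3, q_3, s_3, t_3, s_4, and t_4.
p_1 = 229, q_1 = 239, p_2 = 297, q_2 = 261, s_2 = 379, t_2 = 346, p_3 = 267, q_3 = 17, s_3 = 394, t_3 = 69, s_4 = 288, t_4 = 244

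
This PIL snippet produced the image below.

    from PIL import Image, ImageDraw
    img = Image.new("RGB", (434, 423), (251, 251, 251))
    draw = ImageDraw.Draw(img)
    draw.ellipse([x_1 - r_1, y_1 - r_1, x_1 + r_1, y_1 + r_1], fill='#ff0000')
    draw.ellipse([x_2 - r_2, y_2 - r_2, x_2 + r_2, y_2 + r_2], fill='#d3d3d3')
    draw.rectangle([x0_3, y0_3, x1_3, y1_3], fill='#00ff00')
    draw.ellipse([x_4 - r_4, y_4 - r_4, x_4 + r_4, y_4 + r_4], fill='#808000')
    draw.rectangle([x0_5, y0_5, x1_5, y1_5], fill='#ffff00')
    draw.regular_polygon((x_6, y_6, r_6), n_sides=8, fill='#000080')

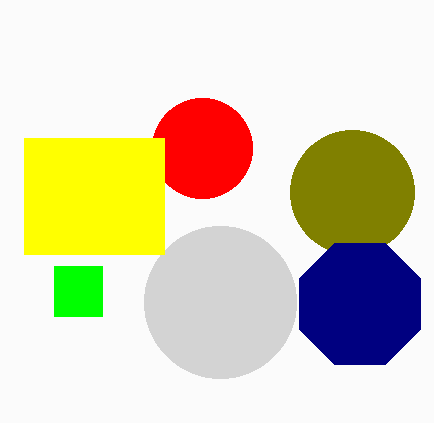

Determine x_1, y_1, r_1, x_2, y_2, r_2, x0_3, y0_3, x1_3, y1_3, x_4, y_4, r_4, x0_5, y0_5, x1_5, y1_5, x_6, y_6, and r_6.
x_1 = 202
y_1 = 148
r_1 = 50
x_2 = 220
y_2 = 302
r_2 = 76
x0_3 = 54
y0_3 = 266
x1_3 = 102
y1_3 = 316
x_4 = 352
y_4 = 192
r_4 = 62
x0_5 = 24
y0_5 = 138
x1_5 = 164
y1_5 = 254
x_6 = 360
y_6 = 304
r_6 = 66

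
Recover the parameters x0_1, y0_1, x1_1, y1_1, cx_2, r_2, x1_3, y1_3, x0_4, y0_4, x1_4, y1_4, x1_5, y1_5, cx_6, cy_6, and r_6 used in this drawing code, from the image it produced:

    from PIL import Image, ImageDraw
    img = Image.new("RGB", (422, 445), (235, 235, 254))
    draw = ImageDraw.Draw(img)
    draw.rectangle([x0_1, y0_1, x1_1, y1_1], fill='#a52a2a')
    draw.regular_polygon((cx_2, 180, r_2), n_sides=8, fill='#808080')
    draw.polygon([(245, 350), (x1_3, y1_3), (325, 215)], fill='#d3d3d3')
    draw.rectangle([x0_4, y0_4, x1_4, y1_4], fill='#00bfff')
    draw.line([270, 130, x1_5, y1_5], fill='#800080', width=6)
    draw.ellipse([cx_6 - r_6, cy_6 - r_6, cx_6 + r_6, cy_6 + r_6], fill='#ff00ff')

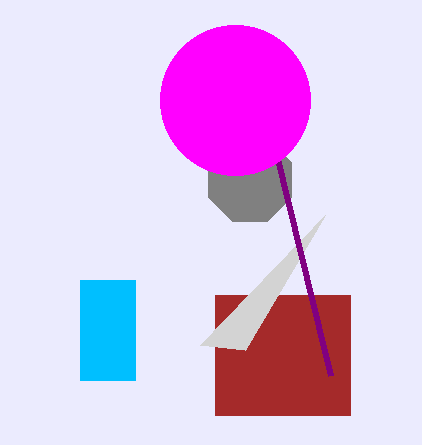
x0_1 = 215, y0_1 = 295, x1_1 = 350, y1_1 = 415, cx_2 = 250, r_2 = 45, x1_3 = 200, y1_3 = 345, x0_4 = 80, y0_4 = 280, x1_4 = 135, y1_4 = 380, x1_5 = 330, y1_5 = 375, cx_6 = 235, cy_6 = 100, r_6 = 75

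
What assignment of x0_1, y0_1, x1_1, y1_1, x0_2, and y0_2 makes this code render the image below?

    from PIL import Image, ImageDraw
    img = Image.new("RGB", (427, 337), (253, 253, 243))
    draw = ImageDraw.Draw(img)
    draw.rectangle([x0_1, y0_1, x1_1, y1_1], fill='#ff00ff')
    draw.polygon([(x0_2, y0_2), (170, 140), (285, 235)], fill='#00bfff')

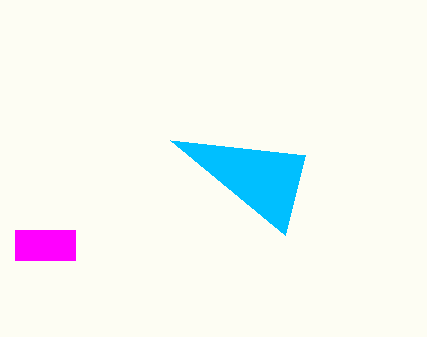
x0_1 = 15; y0_1 = 230; x1_1 = 75; y1_1 = 260; x0_2 = 305; y0_2 = 155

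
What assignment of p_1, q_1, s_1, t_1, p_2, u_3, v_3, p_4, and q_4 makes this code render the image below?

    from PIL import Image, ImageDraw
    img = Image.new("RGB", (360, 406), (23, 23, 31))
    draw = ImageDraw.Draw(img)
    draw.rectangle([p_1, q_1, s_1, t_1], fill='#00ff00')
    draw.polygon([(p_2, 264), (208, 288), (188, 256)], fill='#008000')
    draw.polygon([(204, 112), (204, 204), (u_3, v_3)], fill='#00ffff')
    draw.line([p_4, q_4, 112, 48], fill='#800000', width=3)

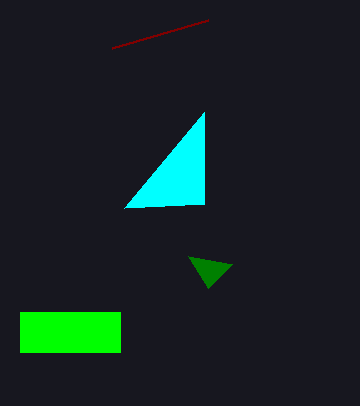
p_1 = 20; q_1 = 312; s_1 = 120; t_1 = 352; p_2 = 232; u_3 = 124; v_3 = 208; p_4 = 208; q_4 = 20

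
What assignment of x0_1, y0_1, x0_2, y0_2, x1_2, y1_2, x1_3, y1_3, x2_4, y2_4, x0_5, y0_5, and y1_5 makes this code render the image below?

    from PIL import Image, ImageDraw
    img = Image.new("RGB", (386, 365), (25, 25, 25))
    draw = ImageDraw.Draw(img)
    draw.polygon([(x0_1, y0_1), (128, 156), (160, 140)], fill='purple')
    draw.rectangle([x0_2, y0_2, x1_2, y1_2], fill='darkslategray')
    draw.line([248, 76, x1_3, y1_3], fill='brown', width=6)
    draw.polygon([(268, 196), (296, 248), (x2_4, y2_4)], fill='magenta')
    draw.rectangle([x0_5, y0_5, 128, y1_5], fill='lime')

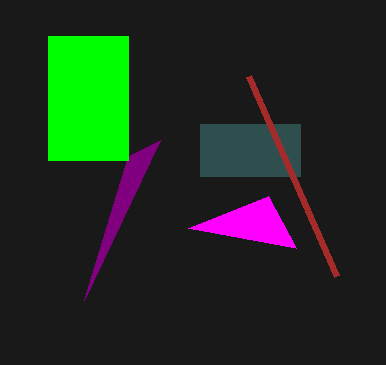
x0_1 = 84
y0_1 = 300
x0_2 = 200
y0_2 = 124
x1_2 = 300
y1_2 = 176
x1_3 = 336
y1_3 = 276
x2_4 = 188
y2_4 = 228
x0_5 = 48
y0_5 = 36
y1_5 = 160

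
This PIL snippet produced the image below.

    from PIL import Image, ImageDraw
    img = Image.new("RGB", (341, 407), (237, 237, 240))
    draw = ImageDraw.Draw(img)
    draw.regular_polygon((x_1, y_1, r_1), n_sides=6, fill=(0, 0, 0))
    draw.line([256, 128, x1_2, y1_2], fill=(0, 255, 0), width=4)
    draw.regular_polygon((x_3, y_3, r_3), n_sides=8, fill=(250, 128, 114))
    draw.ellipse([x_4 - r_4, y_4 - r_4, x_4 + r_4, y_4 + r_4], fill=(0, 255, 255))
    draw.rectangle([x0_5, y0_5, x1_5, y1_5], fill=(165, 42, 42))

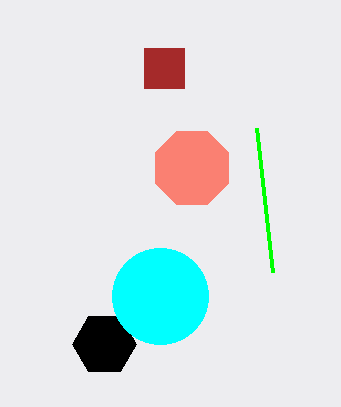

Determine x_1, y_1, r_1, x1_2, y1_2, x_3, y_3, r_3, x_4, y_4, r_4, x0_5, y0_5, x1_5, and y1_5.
x_1 = 104, y_1 = 344, r_1 = 32, x1_2 = 272, y1_2 = 272, x_3 = 192, y_3 = 168, r_3 = 40, x_4 = 160, y_4 = 296, r_4 = 48, x0_5 = 144, y0_5 = 48, x1_5 = 184, y1_5 = 88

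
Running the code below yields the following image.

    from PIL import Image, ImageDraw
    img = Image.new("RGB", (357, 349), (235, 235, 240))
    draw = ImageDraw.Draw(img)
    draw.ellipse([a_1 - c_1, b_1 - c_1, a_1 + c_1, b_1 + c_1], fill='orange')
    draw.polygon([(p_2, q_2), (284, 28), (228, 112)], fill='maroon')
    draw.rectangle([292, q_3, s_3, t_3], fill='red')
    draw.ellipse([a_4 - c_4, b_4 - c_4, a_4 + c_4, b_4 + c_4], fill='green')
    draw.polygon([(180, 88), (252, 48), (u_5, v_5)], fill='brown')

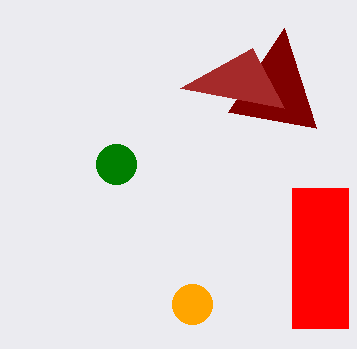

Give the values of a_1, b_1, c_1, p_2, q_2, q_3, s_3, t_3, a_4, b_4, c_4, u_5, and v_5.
a_1 = 192; b_1 = 304; c_1 = 20; p_2 = 316; q_2 = 128; q_3 = 188; s_3 = 348; t_3 = 328; a_4 = 116; b_4 = 164; c_4 = 20; u_5 = 284; v_5 = 108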